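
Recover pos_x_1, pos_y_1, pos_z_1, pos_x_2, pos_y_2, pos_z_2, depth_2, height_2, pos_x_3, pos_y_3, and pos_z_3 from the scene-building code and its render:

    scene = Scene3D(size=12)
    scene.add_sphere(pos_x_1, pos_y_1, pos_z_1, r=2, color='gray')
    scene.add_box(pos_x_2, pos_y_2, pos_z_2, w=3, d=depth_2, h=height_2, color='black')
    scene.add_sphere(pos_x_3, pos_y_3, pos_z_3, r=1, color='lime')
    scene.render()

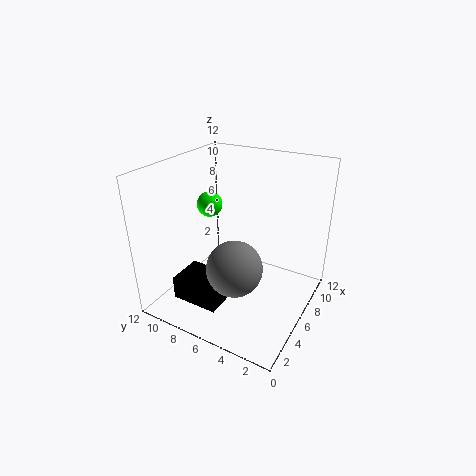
pos_x_1 = 2, pos_y_1 = 4, pos_z_1 = 6, pos_x_2 = 2, pos_y_2 = 6, pos_z_2 = 1, depth_2 = 4, height_2 = 2, pos_x_3 = 5, pos_y_3 = 8, pos_z_3 = 9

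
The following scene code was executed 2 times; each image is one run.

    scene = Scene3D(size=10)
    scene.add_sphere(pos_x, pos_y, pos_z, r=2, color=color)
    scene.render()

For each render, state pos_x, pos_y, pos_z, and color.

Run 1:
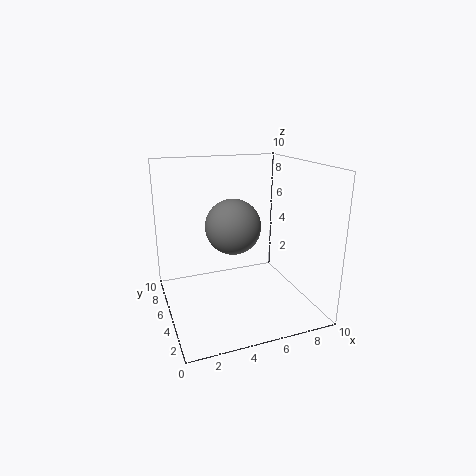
pos_x = 5, pos_y = 6, pos_z = 5.5, color = 'gray'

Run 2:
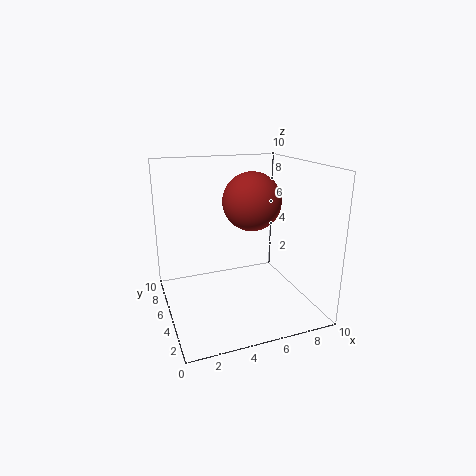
pos_x = 6, pos_y = 5, pos_z = 7.5, color = 'brown'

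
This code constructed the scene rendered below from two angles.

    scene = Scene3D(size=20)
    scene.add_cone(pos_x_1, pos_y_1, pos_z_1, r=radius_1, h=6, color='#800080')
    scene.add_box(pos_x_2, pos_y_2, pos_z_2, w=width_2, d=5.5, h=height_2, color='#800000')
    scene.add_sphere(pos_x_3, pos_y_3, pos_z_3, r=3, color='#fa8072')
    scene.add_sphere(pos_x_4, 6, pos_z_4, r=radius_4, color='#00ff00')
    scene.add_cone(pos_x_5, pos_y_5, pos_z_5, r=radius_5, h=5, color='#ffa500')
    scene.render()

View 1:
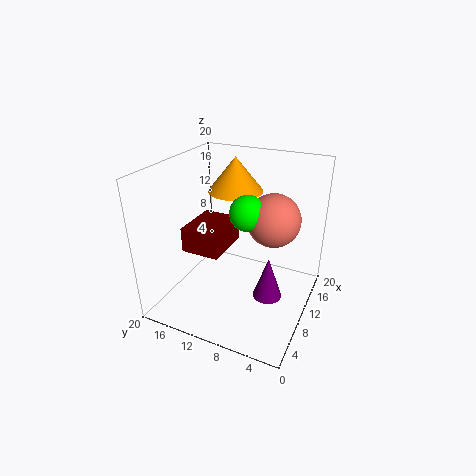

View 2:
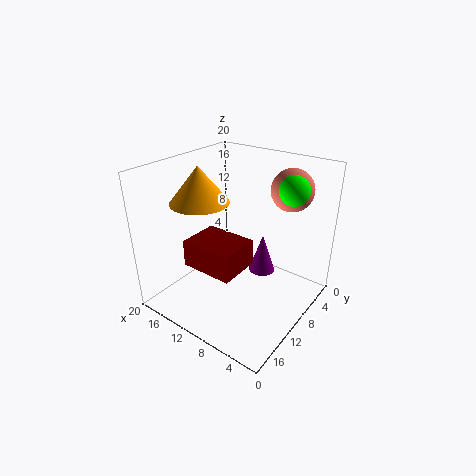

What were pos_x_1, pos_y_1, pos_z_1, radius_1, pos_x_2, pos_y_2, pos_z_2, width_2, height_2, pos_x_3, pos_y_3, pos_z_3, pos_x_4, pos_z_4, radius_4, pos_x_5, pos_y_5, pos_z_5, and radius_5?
pos_x_1 = 9, pos_y_1 = 5, pos_z_1 = 2.5, radius_1 = 2, pos_x_2 = 6.5, pos_y_2 = 11.5, pos_z_2 = 8, width_2 = 7, height_2 = 3.5, pos_x_3 = 5.5, pos_y_3 = 3.5, pos_z_3 = 16, pos_x_4 = 4, pos_z_4 = 17, radius_4 = 2, pos_x_5 = 14.5, pos_y_5 = 12.5, pos_z_5 = 15, radius_5 = 4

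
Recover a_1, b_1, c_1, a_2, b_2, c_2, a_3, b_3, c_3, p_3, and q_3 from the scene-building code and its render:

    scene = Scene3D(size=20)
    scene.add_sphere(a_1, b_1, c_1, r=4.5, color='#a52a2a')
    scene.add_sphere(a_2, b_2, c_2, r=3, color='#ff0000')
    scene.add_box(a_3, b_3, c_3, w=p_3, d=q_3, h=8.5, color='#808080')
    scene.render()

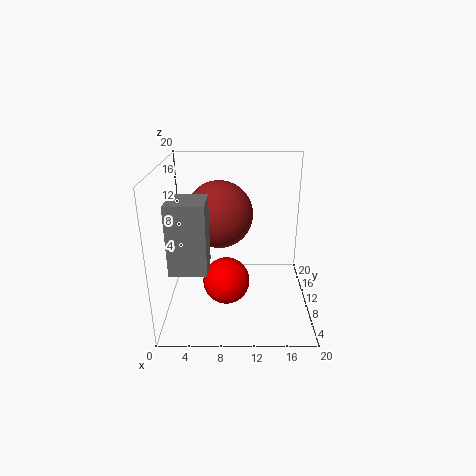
a_1 = 7.5, b_1 = 10, c_1 = 13.5, a_2 = 8.5, b_2 = 5.5, c_2 = 6, a_3 = 2, b_3 = 1.5, c_3 = 9, p_3 = 4.5, q_3 = 4.5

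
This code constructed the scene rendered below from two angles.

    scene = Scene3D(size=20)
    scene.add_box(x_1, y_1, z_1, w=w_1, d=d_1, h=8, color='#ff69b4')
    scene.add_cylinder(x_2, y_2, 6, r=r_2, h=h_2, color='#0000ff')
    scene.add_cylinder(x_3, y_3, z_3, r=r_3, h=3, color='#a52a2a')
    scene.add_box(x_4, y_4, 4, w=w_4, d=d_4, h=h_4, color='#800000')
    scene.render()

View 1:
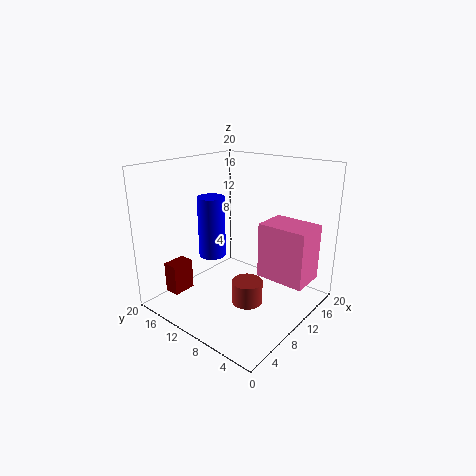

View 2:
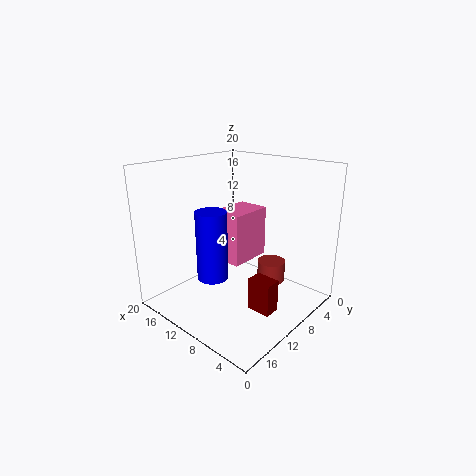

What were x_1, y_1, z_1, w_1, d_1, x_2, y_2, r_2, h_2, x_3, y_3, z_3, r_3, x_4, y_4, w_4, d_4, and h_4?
x_1 = 12
y_1 = 1
z_1 = 4
w_1 = 5
d_1 = 7
x_2 = 10
y_2 = 15
r_2 = 2
h_2 = 9
x_3 = 7
y_3 = 6
z_3 = 3
r_3 = 2
x_4 = 1
y_4 = 13
w_4 = 3
d_4 = 2
h_4 = 4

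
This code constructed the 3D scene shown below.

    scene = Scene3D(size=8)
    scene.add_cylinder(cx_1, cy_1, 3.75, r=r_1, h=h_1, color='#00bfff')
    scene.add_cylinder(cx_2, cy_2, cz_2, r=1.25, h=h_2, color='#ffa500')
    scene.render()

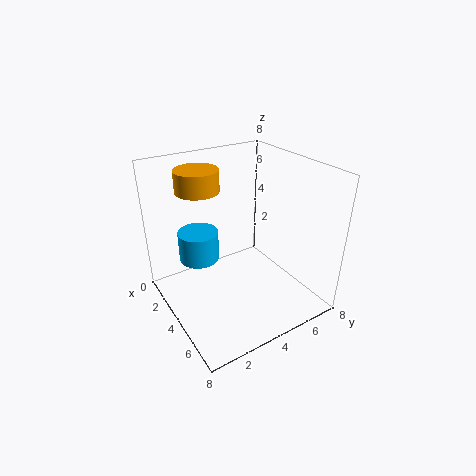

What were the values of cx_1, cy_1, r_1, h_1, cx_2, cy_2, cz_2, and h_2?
cx_1 = 4.25, cy_1 = 1.5, r_1 = 1, h_1 = 1.5, cx_2 = 1.75, cy_2 = 2.75, cz_2 = 6.25, h_2 = 1.25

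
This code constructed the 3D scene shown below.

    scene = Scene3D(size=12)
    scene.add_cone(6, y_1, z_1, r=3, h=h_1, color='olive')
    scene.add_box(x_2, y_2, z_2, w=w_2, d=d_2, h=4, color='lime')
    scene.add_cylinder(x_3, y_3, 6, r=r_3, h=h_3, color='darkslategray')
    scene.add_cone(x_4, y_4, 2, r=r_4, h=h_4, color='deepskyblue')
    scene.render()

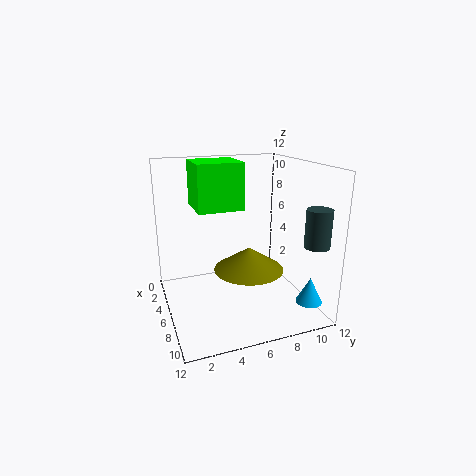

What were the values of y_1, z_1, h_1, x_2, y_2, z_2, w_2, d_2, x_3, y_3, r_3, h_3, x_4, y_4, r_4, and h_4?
y_1 = 7
z_1 = 3
h_1 = 2
x_2 = 1
y_2 = 3
z_2 = 8
w_2 = 4
d_2 = 4
x_3 = 10
y_3 = 11
r_3 = 1
h_3 = 3
x_4 = 11
y_4 = 10
r_4 = 1
h_4 = 2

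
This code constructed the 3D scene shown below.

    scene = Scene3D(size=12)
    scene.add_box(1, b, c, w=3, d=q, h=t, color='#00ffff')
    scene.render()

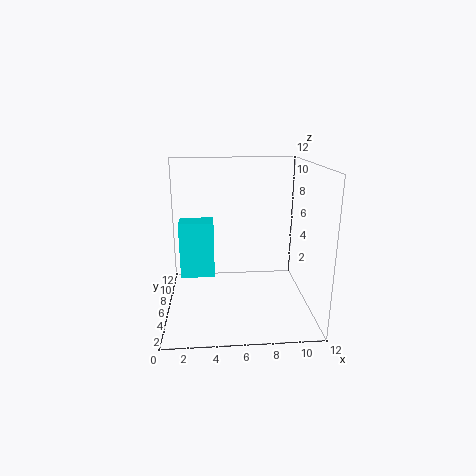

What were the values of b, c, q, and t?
b = 7; c = 2; q = 2; t = 5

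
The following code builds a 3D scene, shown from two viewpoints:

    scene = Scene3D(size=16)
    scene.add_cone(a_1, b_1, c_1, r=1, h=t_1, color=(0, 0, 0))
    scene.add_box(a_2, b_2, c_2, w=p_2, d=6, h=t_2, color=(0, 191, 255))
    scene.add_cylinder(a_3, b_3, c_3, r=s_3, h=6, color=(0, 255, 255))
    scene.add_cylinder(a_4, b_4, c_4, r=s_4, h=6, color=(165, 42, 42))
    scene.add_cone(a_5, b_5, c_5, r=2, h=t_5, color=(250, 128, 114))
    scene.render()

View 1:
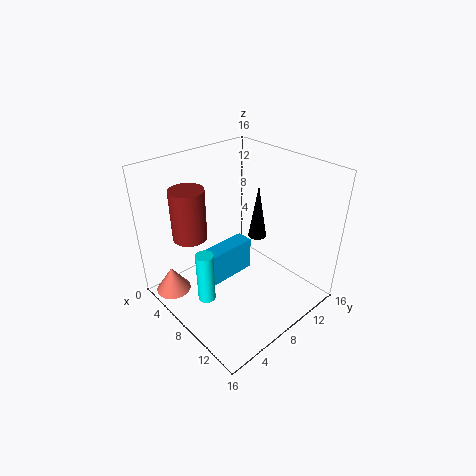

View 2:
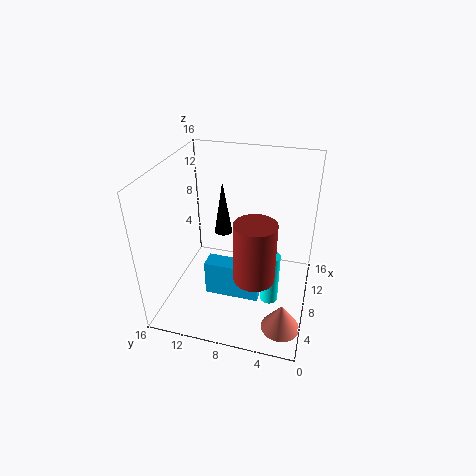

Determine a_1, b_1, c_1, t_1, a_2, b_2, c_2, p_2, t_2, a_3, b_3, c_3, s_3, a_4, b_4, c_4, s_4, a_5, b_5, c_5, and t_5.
a_1 = 9
b_1 = 10
c_1 = 8
t_1 = 6
a_2 = 5
b_2 = 5
c_2 = 2
p_2 = 2
t_2 = 4
a_3 = 7
b_3 = 4
c_3 = 1
s_3 = 1
a_4 = 3
b_4 = 5
c_4 = 7
s_4 = 2
a_5 = 3
b_5 = 2
c_5 = 1
t_5 = 3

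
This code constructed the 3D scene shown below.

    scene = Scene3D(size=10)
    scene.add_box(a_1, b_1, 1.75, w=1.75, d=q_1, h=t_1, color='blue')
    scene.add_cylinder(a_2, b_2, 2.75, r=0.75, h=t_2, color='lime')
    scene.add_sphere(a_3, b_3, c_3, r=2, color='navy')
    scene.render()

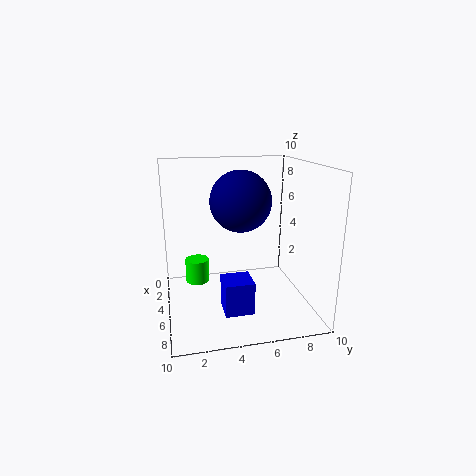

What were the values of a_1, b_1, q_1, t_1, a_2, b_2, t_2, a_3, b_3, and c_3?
a_1 = 7.75
b_1 = 3.25
q_1 = 1.75
t_1 = 2
a_2 = 6.25
b_2 = 2
t_2 = 1.5
a_3 = 5.75
b_3 = 5
c_3 = 7.75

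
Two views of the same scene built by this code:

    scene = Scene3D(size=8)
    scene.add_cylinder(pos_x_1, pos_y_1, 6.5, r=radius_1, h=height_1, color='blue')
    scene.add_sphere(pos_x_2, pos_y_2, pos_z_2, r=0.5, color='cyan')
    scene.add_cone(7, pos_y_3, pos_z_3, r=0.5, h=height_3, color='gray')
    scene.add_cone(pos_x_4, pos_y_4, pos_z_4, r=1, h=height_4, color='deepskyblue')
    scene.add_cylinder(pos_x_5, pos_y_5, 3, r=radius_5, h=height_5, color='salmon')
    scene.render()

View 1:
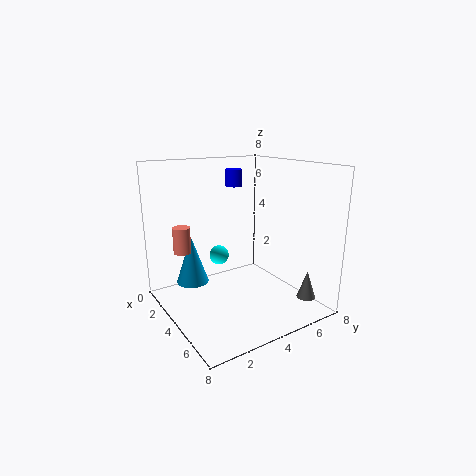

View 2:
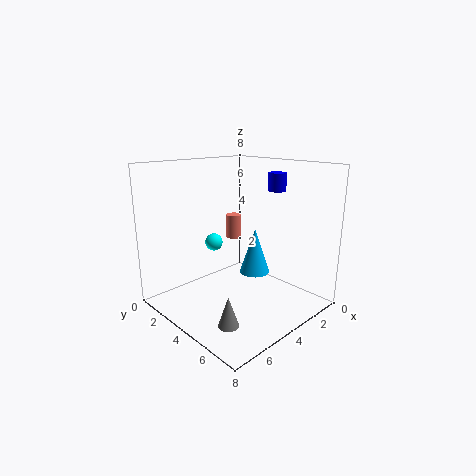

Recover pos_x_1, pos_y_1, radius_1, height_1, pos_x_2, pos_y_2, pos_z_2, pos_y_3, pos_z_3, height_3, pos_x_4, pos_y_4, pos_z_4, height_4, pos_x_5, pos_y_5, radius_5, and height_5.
pos_x_1 = 2, pos_y_1 = 5, radius_1 = 0.5, height_1 = 1, pos_x_2 = 4.5, pos_y_2 = 2.5, pos_z_2 = 3.5, pos_y_3 = 6.5, pos_z_3 = 1, height_3 = 1.5, pos_x_4 = 1, pos_y_4 = 2.5, pos_z_4 = 0.5, height_4 = 3, pos_x_5 = 2, pos_y_5 = 1.5, radius_5 = 0.5, height_5 = 1.5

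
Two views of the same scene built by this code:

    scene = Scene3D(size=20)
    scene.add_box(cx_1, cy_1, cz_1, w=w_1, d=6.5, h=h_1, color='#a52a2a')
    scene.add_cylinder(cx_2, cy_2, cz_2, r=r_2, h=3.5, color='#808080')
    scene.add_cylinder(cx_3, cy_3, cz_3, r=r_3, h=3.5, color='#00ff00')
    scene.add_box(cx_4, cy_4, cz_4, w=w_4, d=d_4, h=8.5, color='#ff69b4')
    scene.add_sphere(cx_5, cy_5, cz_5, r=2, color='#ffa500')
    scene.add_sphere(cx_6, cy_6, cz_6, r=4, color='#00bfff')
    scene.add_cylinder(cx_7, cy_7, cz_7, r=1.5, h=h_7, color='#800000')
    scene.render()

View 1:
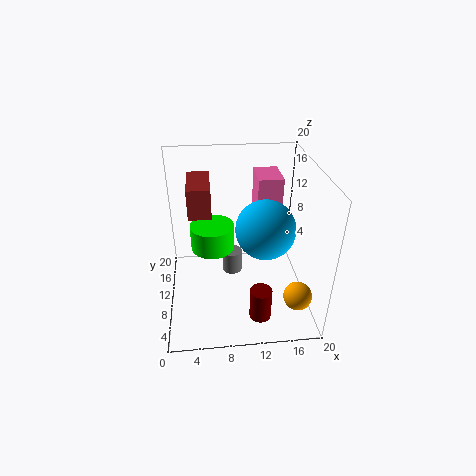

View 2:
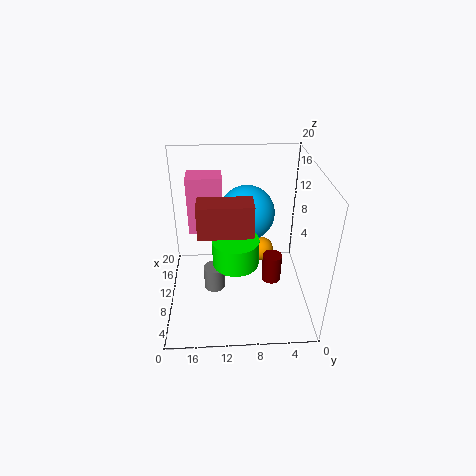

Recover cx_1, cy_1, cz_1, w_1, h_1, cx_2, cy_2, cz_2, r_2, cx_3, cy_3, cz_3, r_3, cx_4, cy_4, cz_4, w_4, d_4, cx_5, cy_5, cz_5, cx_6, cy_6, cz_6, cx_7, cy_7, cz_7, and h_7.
cx_1 = 3.5
cy_1 = 8.5
cz_1 = 14
w_1 = 3
h_1 = 4
cx_2 = 9.5
cy_2 = 13.5
cz_2 = 2
r_2 = 1.5
cx_3 = 6.5
cy_3 = 10.5
cz_3 = 8.5
r_3 = 3
cx_4 = 13
cy_4 = 12
cz_4 = 9
w_4 = 3.5
d_4 = 5
cx_5 = 18
cy_5 = 5.5
cz_5 = 2.5
cx_6 = 13.5
cy_6 = 8.5
cz_6 = 12
cx_7 = 12.5
cy_7 = 4.5
cz_7 = 0.5
h_7 = 4.5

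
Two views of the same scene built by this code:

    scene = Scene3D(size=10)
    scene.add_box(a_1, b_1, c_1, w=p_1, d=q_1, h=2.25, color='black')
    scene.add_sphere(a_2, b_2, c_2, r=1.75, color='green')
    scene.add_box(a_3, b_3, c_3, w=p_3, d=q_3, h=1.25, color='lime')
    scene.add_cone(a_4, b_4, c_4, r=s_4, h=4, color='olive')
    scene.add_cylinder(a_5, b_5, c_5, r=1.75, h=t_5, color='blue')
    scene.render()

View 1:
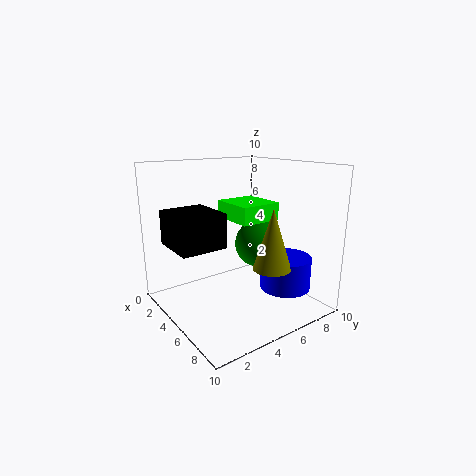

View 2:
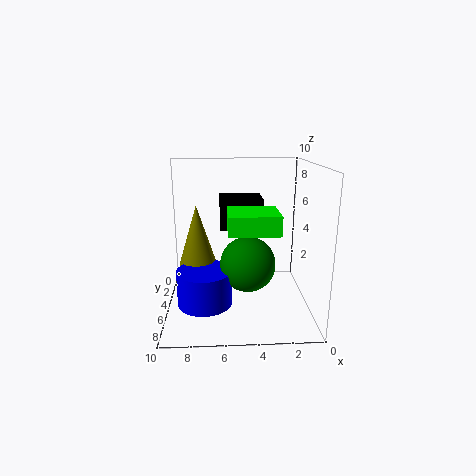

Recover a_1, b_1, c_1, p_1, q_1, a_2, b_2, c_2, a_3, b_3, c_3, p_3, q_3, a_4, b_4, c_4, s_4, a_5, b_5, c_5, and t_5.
a_1 = 3; b_1 = 0.25; c_1 = 5; p_1 = 3.25; q_1 = 3; a_2 = 4.5; b_2 = 7.25; c_2 = 4; a_3 = 2.5; b_3 = 5; c_3 = 6; p_3 = 3.25; q_3 = 3; a_4 = 7.75; b_4 = 5.75; c_4 = 3.5; s_4 = 1.25; a_5 = 7.25; b_5 = 7.5; c_5 = 1.5; t_5 = 2.25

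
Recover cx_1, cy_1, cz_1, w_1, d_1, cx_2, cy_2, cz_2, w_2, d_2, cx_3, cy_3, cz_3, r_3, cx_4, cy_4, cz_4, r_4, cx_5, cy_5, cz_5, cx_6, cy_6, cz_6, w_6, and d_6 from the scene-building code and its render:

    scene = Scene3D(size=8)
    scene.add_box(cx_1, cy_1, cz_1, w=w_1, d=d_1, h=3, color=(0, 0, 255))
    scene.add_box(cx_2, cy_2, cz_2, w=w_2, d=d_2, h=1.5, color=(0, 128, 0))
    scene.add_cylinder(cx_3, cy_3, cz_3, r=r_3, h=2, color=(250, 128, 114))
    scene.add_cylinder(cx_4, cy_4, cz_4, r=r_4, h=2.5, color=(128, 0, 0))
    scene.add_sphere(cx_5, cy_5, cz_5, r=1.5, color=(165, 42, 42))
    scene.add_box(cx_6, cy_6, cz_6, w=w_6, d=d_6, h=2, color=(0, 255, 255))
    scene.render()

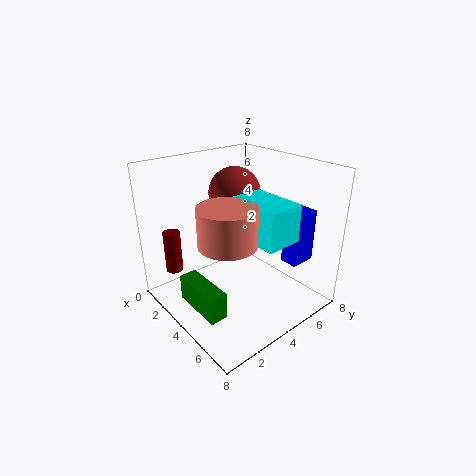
cx_1 = 5.5
cy_1 = 6
cz_1 = 2.5
w_1 = 1
d_1 = 1.5
cx_2 = 2.5
cy_2 = 1
cz_2 = 0.5
w_2 = 3
d_2 = 1
cx_3 = 5
cy_3 = 2.5
cz_3 = 4.5
r_3 = 1.5
cx_4 = 1
cy_4 = 1.5
cz_4 = 1.5
r_4 = 0.5
cx_5 = 2.5
cy_5 = 5
cz_5 = 6
cx_6 = 4
cy_6 = 3.5
cz_6 = 4.5
w_6 = 3
d_6 = 2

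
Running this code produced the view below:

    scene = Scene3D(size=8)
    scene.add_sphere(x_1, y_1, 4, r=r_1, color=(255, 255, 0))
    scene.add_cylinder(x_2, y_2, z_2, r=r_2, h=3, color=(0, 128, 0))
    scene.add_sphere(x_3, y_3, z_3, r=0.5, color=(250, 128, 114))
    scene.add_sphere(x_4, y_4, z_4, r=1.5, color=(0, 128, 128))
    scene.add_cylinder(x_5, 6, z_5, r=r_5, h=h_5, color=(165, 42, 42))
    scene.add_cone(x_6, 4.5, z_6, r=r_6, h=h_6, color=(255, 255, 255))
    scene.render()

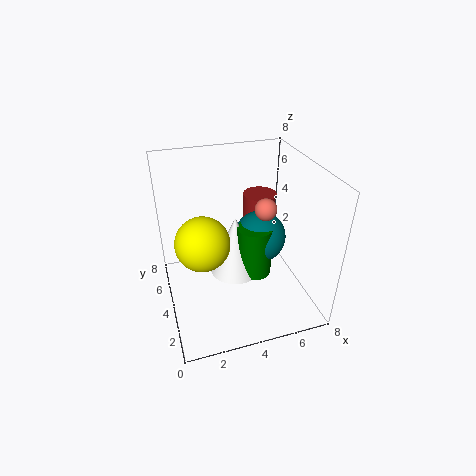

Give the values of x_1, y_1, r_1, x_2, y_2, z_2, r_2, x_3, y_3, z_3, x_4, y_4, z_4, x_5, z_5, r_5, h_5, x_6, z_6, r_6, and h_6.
x_1 = 2, y_1 = 4, r_1 = 1.5, x_2 = 5, y_2 = 4, z_2 = 1.5, r_2 = 1, x_3 = 4.5, y_3 = 1.5, z_3 = 7, x_4 = 5.5, y_4 = 4.5, z_4 = 3.5, x_5 = 6, z_5 = 3, r_5 = 1, h_5 = 2.5, x_6 = 4, z_6 = 1.5, r_6 = 1.5, h_6 = 3.5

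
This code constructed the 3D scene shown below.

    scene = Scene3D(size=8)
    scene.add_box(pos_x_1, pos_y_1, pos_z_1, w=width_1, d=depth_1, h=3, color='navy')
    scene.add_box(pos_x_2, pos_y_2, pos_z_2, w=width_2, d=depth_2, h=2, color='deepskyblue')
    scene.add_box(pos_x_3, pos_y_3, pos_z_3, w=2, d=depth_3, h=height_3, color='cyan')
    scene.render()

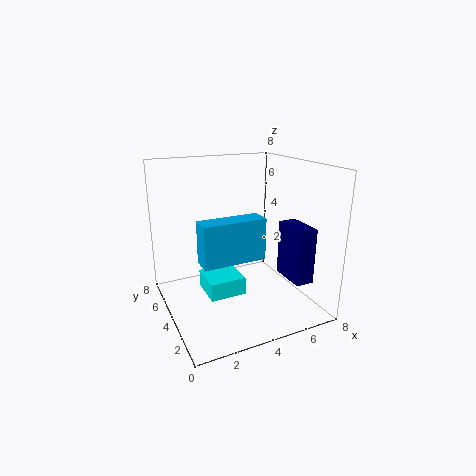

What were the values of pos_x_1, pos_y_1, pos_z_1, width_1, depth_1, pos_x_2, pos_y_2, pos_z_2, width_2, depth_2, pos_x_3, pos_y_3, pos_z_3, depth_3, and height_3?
pos_x_1 = 6, pos_y_1 = 1, pos_z_1 = 2, width_1 = 1, depth_1 = 2, pos_x_2 = 1, pos_y_2 = 1, pos_z_2 = 4, width_2 = 3, depth_2 = 1, pos_x_3 = 2, pos_y_3 = 3, pos_z_3 = 1, depth_3 = 2, height_3 = 1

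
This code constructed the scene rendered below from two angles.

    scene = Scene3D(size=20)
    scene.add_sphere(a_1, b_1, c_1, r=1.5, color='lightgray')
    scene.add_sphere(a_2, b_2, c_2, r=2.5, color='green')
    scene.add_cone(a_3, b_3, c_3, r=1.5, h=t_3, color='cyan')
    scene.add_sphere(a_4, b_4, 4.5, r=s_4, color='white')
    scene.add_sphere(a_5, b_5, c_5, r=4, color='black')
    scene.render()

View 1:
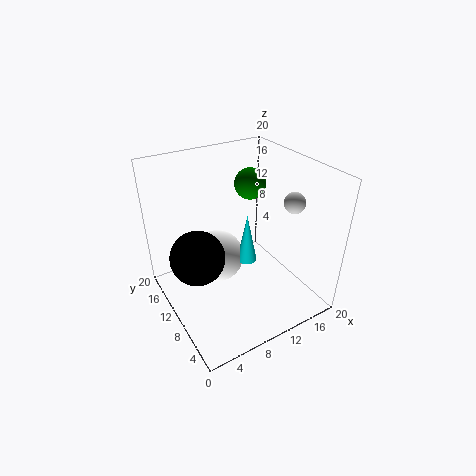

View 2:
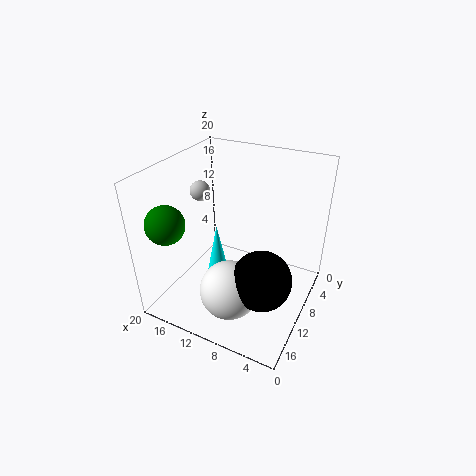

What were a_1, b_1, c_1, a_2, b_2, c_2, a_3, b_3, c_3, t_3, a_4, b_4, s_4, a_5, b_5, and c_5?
a_1 = 17.5; b_1 = 7.5; c_1 = 14.5; a_2 = 16.5; b_2 = 17; c_2 = 14; a_3 = 12.5; b_3 = 11.5; c_3 = 4.5; t_3 = 7.5; a_4 = 9; b_4 = 14.5; s_4 = 4; a_5 = 5; b_5 = 13; c_5 = 6.5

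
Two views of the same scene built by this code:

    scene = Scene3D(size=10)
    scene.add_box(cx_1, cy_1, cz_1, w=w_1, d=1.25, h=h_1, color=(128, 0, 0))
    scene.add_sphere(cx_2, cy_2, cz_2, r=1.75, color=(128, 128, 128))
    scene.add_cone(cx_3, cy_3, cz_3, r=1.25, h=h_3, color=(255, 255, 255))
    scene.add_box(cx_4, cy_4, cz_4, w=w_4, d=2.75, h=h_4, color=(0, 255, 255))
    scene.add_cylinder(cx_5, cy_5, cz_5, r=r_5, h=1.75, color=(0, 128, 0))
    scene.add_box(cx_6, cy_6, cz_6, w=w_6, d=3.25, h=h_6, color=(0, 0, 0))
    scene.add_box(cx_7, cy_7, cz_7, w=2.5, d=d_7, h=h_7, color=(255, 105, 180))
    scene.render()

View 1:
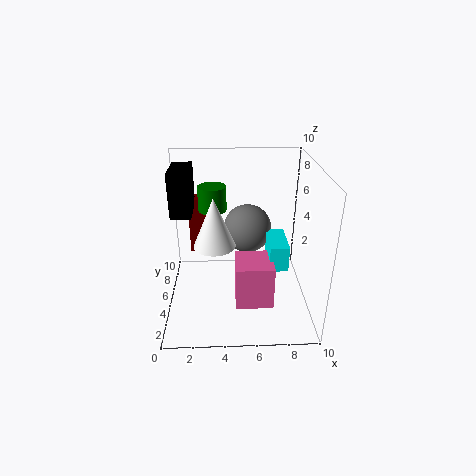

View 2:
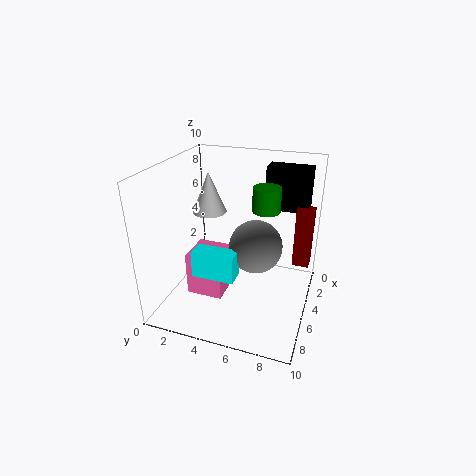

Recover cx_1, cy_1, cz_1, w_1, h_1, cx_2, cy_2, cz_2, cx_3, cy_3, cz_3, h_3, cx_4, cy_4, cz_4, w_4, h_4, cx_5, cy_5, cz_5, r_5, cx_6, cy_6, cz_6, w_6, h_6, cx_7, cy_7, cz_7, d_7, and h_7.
cx_1 = 1.25
cy_1 = 8.5
cz_1 = 2
w_1 = 1.25
h_1 = 4.5
cx_2 = 5.75
cy_2 = 6.5
cz_2 = 5
cx_3 = 3.5
cy_3 = 2.25
cz_3 = 6
h_3 = 3
cx_4 = 7
cy_4 = 3
cz_4 = 3.5
w_4 = 1.25
h_4 = 1.75
cx_5 = 3.25
cy_5 = 6.5
cz_5 = 6.5
r_5 = 1
cx_6 = 0.25
cy_6 = 6
cz_6 = 6
w_6 = 1.5
h_6 = 3.25
cx_7 = 4.75
cy_7 = 2
cz_7 = 1.25
d_7 = 2.5
h_7 = 3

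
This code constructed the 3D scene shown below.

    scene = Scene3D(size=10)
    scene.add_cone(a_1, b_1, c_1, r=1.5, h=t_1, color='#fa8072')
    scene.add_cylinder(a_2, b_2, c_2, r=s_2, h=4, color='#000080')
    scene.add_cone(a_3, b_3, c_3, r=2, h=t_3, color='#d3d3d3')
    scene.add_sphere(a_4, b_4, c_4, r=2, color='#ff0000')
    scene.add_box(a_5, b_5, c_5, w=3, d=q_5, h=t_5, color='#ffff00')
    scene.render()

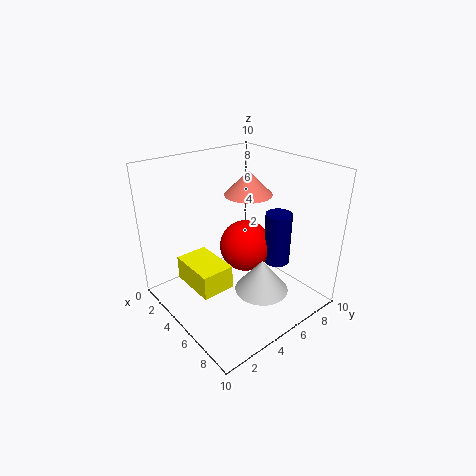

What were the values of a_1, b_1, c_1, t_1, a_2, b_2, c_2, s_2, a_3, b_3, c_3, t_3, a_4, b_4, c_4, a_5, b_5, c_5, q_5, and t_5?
a_1 = 6
b_1 = 5
c_1 = 8.5
t_1 = 1.5
a_2 = 5.5
b_2 = 8.5
c_2 = 2
s_2 = 1
a_3 = 6
b_3 = 6.5
c_3 = 0.5
t_3 = 2.5
a_4 = 3.5
b_4 = 7
c_4 = 3
a_5 = 4.5
b_5 = 0.5
c_5 = 3.5
q_5 = 2
t_5 = 1.5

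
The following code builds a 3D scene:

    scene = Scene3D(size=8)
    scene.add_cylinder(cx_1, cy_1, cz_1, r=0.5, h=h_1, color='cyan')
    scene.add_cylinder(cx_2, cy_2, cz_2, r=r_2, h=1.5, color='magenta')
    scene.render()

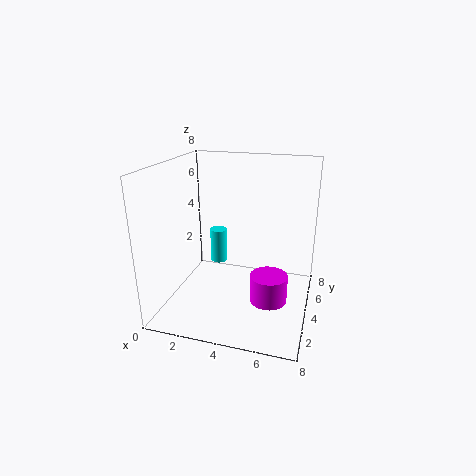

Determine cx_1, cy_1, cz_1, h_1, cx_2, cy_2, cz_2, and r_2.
cx_1 = 2.5; cy_1 = 5; cz_1 = 2; h_1 = 2; cx_2 = 6; cy_2 = 3; cz_2 = 1; r_2 = 1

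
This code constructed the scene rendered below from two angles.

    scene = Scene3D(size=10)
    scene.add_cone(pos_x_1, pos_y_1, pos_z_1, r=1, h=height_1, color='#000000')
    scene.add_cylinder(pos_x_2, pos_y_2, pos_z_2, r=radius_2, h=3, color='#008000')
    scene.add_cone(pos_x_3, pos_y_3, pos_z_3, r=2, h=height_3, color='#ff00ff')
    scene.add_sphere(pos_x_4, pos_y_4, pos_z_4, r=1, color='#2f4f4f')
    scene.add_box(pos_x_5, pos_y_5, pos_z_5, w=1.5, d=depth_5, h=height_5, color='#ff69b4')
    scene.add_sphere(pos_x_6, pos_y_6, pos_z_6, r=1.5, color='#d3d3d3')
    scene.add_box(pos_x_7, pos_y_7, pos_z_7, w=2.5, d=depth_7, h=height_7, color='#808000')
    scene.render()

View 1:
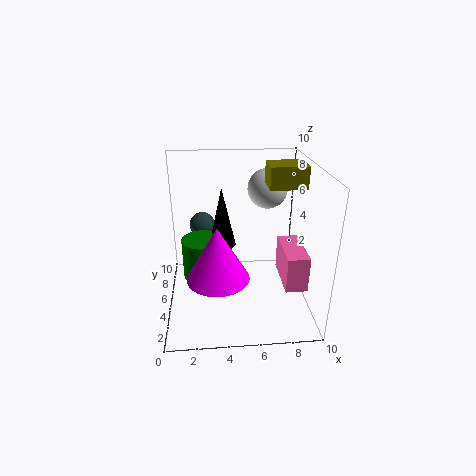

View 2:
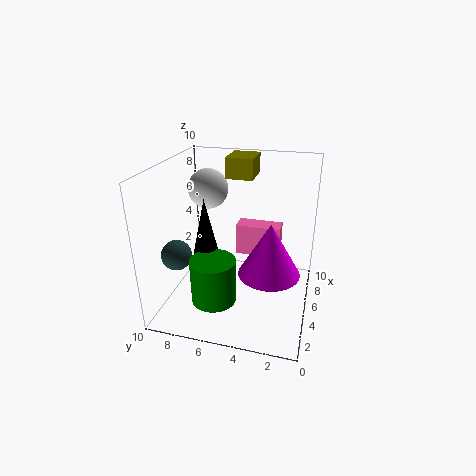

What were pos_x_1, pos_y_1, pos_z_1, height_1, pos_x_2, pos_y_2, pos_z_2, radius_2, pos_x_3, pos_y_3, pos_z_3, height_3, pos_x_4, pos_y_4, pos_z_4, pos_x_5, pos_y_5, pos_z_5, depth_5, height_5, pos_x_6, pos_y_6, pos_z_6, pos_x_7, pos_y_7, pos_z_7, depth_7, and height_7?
pos_x_1 = 4
pos_y_1 = 7
pos_z_1 = 3.5
height_1 = 4.5
pos_x_2 = 2.5
pos_y_2 = 6
pos_z_2 = 1.5
radius_2 = 1.5
pos_x_3 = 3.5
pos_y_3 = 2.5
pos_z_3 = 3.5
height_3 = 3.5
pos_x_4 = 2.5
pos_y_4 = 8.5
pos_z_4 = 4.5
pos_x_5 = 8
pos_y_5 = 2.5
pos_z_5 = 2
depth_5 = 3.5
height_5 = 2.5
pos_x_6 = 7.5
pos_y_6 = 8
pos_z_6 = 7.5
pos_x_7 = 7
pos_y_7 = 4.5
pos_z_7 = 8.5
depth_7 = 2
height_7 = 1.5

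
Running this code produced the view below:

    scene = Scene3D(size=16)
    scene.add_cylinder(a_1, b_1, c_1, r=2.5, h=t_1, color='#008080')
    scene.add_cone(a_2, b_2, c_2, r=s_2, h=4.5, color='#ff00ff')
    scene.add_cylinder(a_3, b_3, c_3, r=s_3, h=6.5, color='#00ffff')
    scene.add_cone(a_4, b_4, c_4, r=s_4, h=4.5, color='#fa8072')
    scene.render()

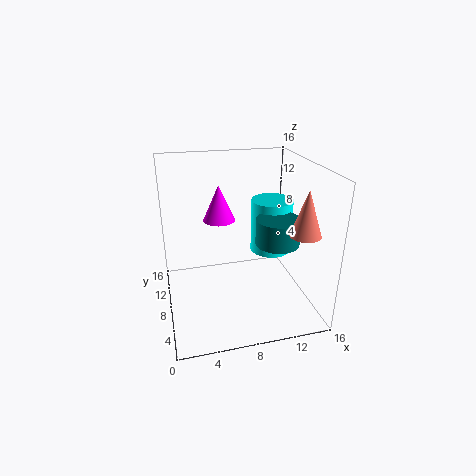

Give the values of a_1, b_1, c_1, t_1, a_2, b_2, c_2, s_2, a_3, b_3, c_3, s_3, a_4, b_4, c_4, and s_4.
a_1 = 12.5, b_1 = 7.5, c_1 = 7, t_1 = 3, a_2 = 7, b_2 = 13.5, c_2 = 8, s_2 = 2, a_3 = 13, b_3 = 11, c_3 = 4.5, s_3 = 2.5, a_4 = 13, b_4 = 2, c_4 = 10.5, s_4 = 1.5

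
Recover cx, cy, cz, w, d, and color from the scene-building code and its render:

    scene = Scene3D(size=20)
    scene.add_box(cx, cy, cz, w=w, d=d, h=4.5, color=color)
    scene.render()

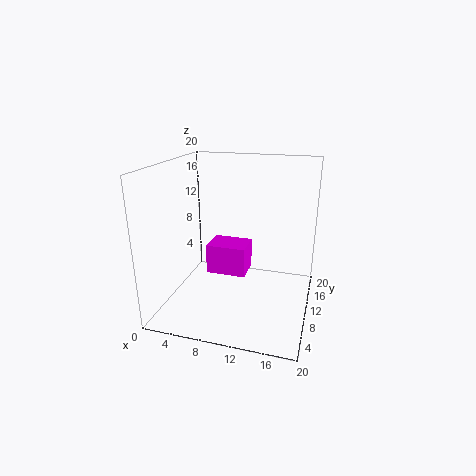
cx = 4.5
cy = 11.5
cz = 3
w = 6
d = 4.5
color = 'magenta'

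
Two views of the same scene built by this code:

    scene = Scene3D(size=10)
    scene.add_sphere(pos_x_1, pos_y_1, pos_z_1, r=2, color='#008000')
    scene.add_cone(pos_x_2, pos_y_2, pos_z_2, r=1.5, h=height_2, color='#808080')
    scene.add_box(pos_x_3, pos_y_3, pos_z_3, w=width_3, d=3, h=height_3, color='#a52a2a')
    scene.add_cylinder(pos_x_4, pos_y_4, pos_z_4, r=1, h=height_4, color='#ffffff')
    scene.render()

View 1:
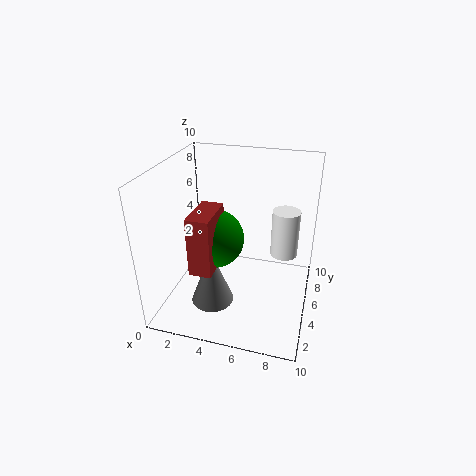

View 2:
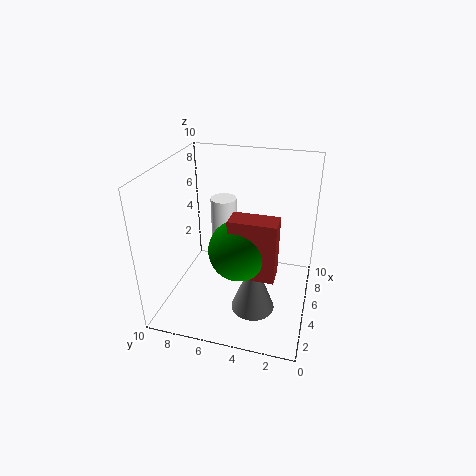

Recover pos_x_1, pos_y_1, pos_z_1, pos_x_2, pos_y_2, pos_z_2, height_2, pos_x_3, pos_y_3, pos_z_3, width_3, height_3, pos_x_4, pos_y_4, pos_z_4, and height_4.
pos_x_1 = 3.5, pos_y_1 = 4.5, pos_z_1 = 5, pos_x_2 = 3.5, pos_y_2 = 3.5, pos_z_2 = 0.5, height_2 = 4, pos_x_3 = 2.5, pos_y_3 = 2, pos_z_3 = 3.5, width_3 = 1.5, height_3 = 4, pos_x_4 = 8, pos_y_4 = 7, pos_z_4 = 3, height_4 = 3.5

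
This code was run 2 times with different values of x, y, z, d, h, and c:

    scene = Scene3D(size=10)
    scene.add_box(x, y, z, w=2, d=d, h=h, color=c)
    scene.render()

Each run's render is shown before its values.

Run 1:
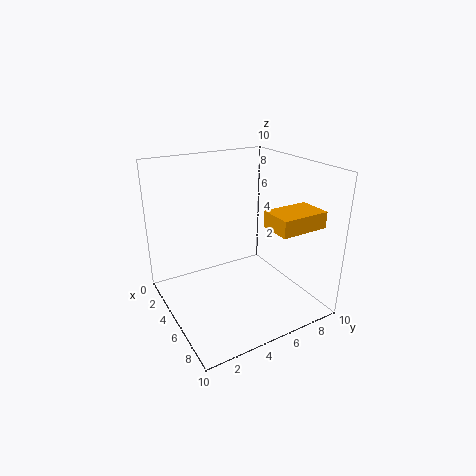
x = 8, y = 5, z = 7, d = 3, h = 1, c = 'orange'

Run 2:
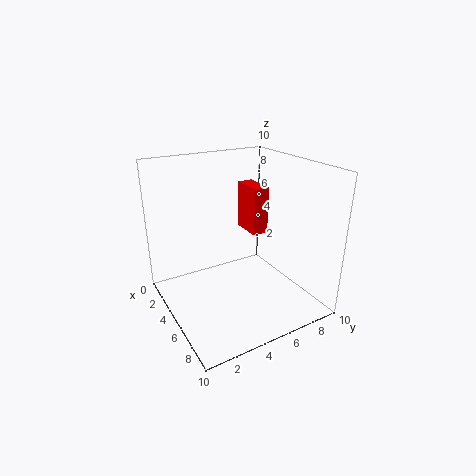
x = 5, y = 5, z = 6, d = 1, h = 3, c = 'red'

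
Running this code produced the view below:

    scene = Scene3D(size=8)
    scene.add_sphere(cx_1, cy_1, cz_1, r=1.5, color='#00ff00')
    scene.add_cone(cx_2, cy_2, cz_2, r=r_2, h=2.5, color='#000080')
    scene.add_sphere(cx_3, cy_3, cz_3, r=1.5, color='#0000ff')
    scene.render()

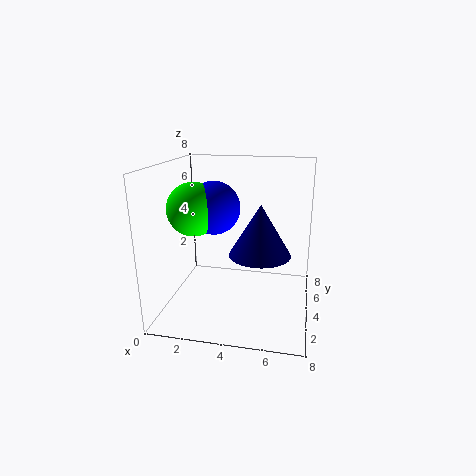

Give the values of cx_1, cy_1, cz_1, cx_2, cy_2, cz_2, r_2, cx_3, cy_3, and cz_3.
cx_1 = 1.5
cy_1 = 4
cz_1 = 5.5
cx_2 = 5.5
cy_2 = 2
cz_2 = 4
r_2 = 1.5
cx_3 = 2.5
cy_3 = 4.5
cz_3 = 5.5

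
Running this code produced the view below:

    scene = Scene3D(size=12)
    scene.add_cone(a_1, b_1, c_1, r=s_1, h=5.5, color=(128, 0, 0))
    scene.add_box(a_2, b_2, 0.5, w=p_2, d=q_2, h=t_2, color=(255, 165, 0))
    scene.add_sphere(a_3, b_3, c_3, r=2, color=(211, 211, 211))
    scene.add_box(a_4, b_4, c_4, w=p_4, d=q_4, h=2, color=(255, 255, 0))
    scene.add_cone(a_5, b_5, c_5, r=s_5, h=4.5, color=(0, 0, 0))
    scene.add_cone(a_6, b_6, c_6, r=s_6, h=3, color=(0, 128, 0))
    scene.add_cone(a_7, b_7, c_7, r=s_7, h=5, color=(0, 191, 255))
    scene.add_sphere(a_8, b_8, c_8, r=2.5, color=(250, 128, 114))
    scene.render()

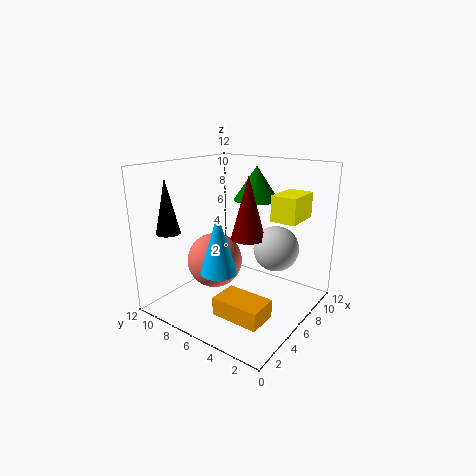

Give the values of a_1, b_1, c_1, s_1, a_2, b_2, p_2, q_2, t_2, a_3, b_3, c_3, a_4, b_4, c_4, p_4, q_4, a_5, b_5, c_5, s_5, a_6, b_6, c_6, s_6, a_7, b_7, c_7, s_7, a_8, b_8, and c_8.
a_1 = 7.5; b_1 = 6; c_1 = 5.5; s_1 = 1.5; a_2 = 2.5; b_2 = 2; p_2 = 2.5; q_2 = 4; t_2 = 1.5; a_3 = 9; b_3 = 4; c_3 = 4.5; a_4 = 6; b_4 = 1; c_4 = 8; p_4 = 3; q_4 = 2; a_5 = 2.5; b_5 = 10.5; c_5 = 6.5; s_5 = 1; a_6 = 9.5; b_6 = 6.5; c_6 = 8.5; s_6 = 2; a_7 = 4; b_7 = 6.5; c_7 = 3.5; s_7 = 1.5; a_8 = 6.5; b_8 = 9; c_8 = 3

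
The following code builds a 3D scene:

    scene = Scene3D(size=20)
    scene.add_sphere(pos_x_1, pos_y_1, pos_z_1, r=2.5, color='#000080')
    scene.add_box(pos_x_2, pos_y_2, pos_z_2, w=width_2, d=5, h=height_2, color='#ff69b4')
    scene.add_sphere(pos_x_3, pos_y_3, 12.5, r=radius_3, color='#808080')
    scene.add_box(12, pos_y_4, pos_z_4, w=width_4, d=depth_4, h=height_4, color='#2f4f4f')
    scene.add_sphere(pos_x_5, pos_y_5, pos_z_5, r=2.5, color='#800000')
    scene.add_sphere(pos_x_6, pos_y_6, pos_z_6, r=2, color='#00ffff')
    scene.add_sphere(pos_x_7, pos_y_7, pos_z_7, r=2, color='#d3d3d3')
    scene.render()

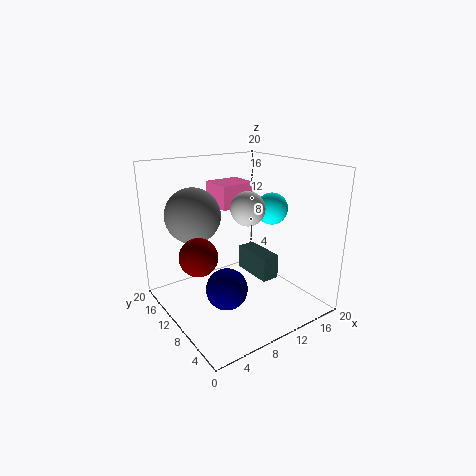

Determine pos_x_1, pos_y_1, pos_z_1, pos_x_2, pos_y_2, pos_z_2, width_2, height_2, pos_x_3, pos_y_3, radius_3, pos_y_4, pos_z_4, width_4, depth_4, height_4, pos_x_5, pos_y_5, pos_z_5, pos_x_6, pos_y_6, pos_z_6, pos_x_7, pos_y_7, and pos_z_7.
pos_x_1 = 4.5
pos_y_1 = 4.5
pos_z_1 = 6.5
pos_x_2 = 10
pos_y_2 = 13.5
pos_z_2 = 13
width_2 = 5.5
height_2 = 3.5
pos_x_3 = 6
pos_y_3 = 15.5
radius_3 = 4
pos_y_4 = 6.5
pos_z_4 = 4
width_4 = 2.5
depth_4 = 6
height_4 = 3.5
pos_x_5 = 3.5
pos_y_5 = 9.5
pos_z_5 = 9
pos_x_6 = 12
pos_y_6 = 5.5
pos_z_6 = 15
pos_x_7 = 7.5
pos_y_7 = 4.5
pos_z_7 = 16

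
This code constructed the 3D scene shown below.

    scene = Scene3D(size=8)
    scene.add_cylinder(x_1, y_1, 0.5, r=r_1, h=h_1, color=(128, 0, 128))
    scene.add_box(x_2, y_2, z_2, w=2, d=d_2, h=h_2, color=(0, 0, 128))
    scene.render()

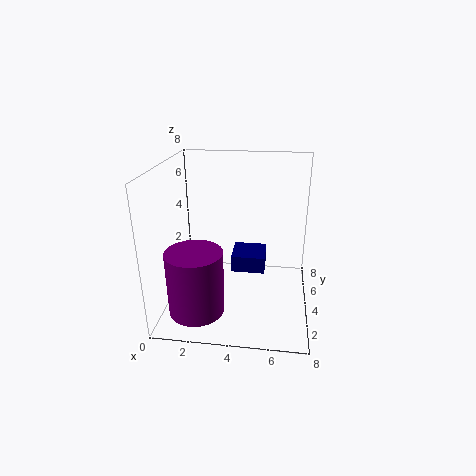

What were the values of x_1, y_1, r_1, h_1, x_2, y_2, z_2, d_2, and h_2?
x_1 = 2, y_1 = 2, r_1 = 1.5, h_1 = 3.5, x_2 = 3.5, y_2 = 4.5, z_2 = 1.5, d_2 = 2, h_2 = 1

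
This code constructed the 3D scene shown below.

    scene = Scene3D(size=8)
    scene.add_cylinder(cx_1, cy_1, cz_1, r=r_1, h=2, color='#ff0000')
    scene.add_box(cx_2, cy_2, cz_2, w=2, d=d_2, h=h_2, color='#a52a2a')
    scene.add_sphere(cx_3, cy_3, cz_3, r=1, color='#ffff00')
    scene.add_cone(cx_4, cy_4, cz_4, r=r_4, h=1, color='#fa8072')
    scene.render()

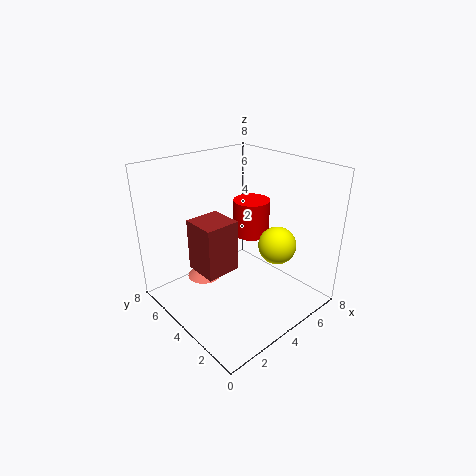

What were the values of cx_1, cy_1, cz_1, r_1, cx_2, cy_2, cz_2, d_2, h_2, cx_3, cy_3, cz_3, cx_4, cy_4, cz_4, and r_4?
cx_1 = 5, cy_1 = 4, cz_1 = 4, r_1 = 1, cx_2 = 2, cy_2 = 4, cz_2 = 2, d_2 = 2, h_2 = 3, cx_3 = 5, cy_3 = 2, cz_3 = 4, cx_4 = 3, cy_4 = 6, cz_4 = 1, r_4 = 1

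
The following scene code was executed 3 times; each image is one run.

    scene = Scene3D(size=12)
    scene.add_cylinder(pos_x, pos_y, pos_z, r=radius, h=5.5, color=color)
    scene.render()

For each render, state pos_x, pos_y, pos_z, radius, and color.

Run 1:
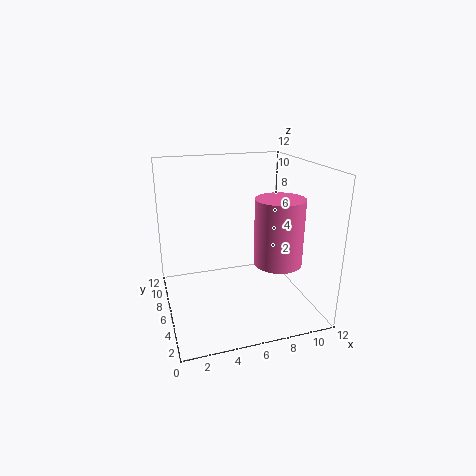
pos_x = 9, pos_y = 4.5, pos_z = 4, radius = 2, color = 'hotpink'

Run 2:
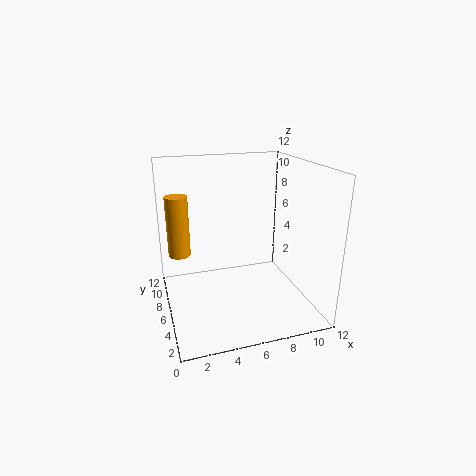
pos_x = 1.5, pos_y = 9.5, pos_z = 3.5, radius = 1, color = 'orange'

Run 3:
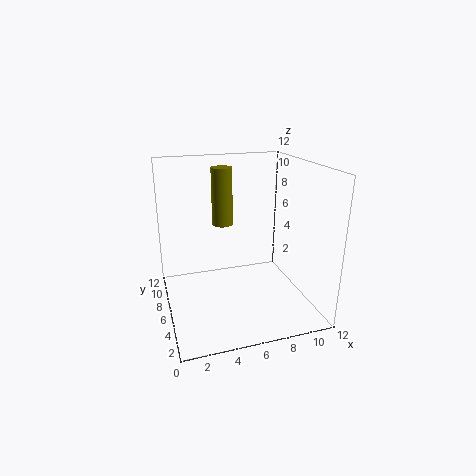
pos_x = 6, pos_y = 11, pos_z = 5.5, radius = 1, color = 'olive'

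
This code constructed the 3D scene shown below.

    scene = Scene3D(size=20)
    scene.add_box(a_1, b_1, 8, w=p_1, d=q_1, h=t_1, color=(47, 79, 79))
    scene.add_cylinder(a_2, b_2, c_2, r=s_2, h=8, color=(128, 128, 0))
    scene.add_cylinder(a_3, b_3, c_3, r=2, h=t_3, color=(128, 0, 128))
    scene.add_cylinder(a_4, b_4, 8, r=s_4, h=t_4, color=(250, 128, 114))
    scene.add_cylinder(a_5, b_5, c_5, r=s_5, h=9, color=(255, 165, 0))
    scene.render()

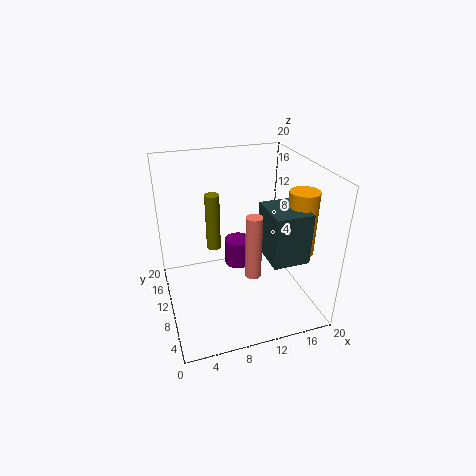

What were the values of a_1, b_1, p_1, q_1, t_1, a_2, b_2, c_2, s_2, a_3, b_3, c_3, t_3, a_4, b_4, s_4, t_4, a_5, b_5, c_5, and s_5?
a_1 = 13
b_1 = 4
p_1 = 5
q_1 = 6
t_1 = 7
a_2 = 7
b_2 = 12
c_2 = 8
s_2 = 1
a_3 = 11
b_3 = 13
c_3 = 4
t_3 = 4
a_4 = 10
b_4 = 4
s_4 = 1
t_4 = 8
a_5 = 18
b_5 = 7
c_5 = 8
s_5 = 2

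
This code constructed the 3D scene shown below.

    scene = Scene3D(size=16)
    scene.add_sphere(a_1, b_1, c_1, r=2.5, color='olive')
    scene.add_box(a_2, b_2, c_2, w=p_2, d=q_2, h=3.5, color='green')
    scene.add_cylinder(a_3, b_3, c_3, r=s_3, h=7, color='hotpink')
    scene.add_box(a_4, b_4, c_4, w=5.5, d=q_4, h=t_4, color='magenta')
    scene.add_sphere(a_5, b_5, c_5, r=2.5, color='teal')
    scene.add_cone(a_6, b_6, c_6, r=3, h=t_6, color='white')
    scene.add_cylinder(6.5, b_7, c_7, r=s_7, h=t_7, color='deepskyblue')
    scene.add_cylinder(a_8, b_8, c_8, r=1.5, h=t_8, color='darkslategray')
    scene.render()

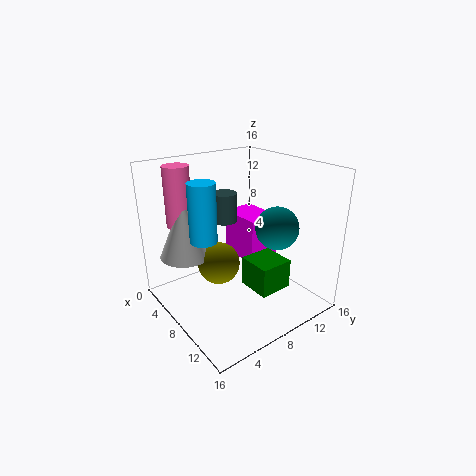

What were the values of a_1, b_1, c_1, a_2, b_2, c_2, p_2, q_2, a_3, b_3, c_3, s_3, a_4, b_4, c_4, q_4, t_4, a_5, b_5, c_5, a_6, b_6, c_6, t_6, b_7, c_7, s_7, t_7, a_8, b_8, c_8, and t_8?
a_1 = 5.5
b_1 = 7
c_1 = 4
a_2 = 7.5
b_2 = 9
c_2 = 1.5
p_2 = 4
q_2 = 4
a_3 = 2
b_3 = 4
c_3 = 8.5
s_3 = 1.5
a_4 = 2
b_4 = 10.5
c_4 = 3.5
q_4 = 4
t_4 = 5.5
a_5 = 9.5
b_5 = 12.5
c_5 = 8.5
a_6 = 3
b_6 = 4
c_6 = 5
t_6 = 7
b_7 = 4.5
c_7 = 8
s_7 = 1.5
t_7 = 6.5
a_8 = 4
b_8 = 9
c_8 = 8.5
t_8 = 3.5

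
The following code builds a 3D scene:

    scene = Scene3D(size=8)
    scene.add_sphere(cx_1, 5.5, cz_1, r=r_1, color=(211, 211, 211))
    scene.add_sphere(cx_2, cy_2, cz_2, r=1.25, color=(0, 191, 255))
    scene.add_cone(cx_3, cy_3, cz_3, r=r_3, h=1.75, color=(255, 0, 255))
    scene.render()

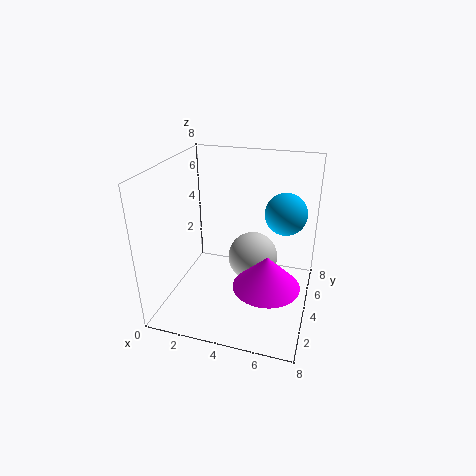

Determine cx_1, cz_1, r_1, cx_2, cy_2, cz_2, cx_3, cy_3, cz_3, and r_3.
cx_1 = 4.5, cz_1 = 2, r_1 = 1.5, cx_2 = 6.25, cy_2 = 6.25, cz_2 = 4.75, cx_3 = 6, cy_3 = 2.5, cz_3 = 2.25, r_3 = 1.75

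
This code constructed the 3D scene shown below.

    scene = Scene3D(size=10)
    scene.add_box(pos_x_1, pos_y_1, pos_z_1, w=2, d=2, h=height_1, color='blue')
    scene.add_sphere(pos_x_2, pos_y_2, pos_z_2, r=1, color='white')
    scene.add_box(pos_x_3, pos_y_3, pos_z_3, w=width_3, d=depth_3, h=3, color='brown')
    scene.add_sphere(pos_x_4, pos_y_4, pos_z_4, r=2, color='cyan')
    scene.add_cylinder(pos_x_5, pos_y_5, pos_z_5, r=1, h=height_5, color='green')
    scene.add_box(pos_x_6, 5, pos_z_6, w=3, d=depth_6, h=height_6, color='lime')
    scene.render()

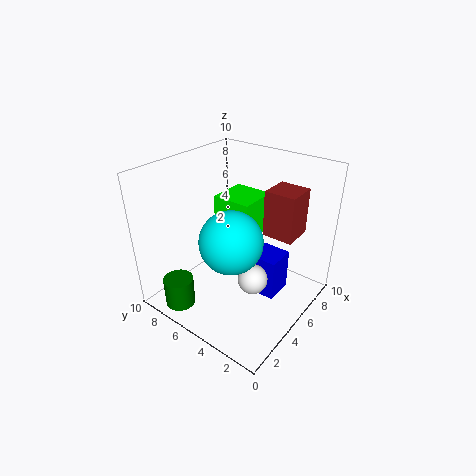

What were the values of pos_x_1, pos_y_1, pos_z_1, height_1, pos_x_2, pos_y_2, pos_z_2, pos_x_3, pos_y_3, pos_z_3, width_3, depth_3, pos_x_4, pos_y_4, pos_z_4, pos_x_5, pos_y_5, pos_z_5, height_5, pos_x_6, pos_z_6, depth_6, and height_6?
pos_x_1 = 5; pos_y_1 = 2; pos_z_1 = 1; height_1 = 3; pos_x_2 = 4; pos_y_2 = 3; pos_z_2 = 3; pos_x_3 = 5; pos_y_3 = 1; pos_z_3 = 6; width_3 = 2; depth_3 = 2; pos_x_4 = 3; pos_y_4 = 4; pos_z_4 = 6; pos_x_5 = 1; pos_y_5 = 7; pos_z_5 = 1; height_5 = 2; pos_x_6 = 6; pos_z_6 = 4; depth_6 = 3; height_6 = 3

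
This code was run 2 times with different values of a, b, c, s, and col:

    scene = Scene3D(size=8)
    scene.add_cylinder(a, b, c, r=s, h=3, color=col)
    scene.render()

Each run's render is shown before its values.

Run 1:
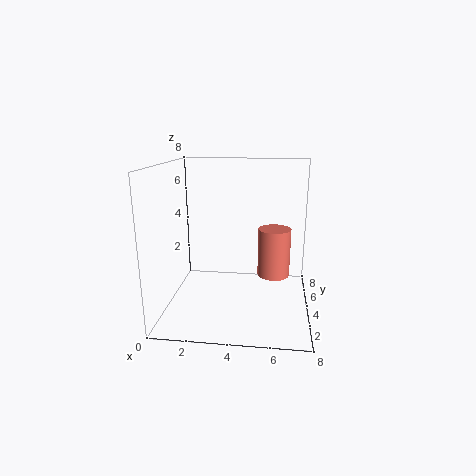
a = 6
b = 6
c = 1
s = 1
col = 'salmon'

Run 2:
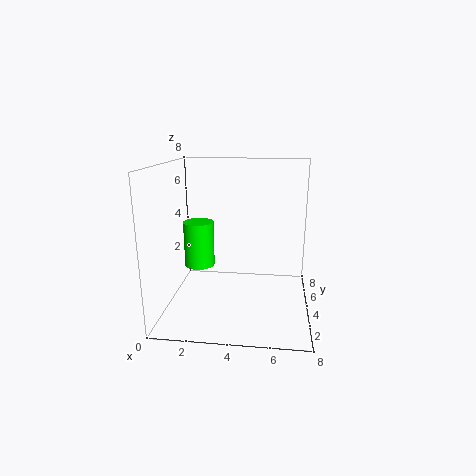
a = 1
b = 7
c = 1
s = 1
col = 'lime'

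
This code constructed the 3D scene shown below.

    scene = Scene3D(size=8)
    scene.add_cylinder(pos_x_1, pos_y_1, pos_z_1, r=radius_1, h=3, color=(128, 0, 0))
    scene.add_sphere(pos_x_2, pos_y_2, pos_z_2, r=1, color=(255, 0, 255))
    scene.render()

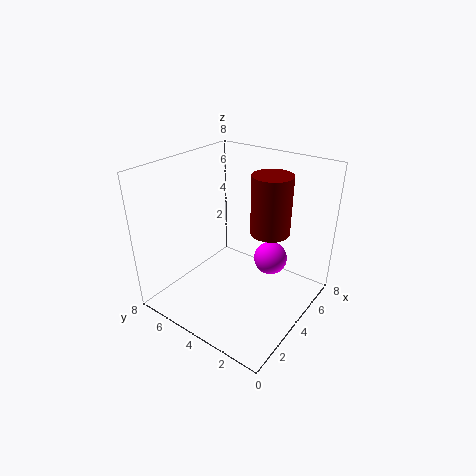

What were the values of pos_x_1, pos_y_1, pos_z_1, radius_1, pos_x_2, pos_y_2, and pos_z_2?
pos_x_1 = 4; pos_y_1 = 2; pos_z_1 = 5; radius_1 = 1; pos_x_2 = 6; pos_y_2 = 3; pos_z_2 = 2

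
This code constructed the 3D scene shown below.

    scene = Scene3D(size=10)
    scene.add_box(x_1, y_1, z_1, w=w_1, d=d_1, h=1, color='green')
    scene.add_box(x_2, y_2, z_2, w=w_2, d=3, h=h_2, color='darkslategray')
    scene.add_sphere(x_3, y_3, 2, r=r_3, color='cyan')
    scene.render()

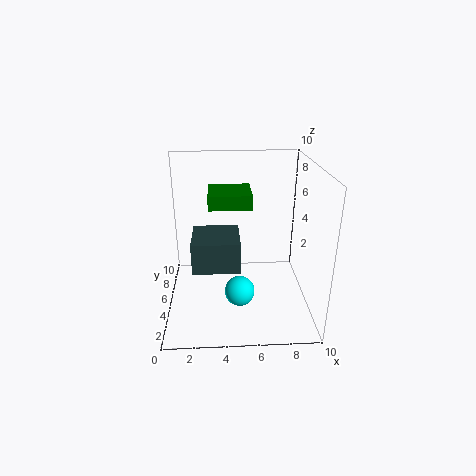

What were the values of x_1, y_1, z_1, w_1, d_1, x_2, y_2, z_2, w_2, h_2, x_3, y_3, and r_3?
x_1 = 3
y_1 = 5
z_1 = 7
w_1 = 3
d_1 = 3
x_2 = 2
y_2 = 2
z_2 = 4
w_2 = 3
h_2 = 2
x_3 = 5
y_3 = 3
r_3 = 1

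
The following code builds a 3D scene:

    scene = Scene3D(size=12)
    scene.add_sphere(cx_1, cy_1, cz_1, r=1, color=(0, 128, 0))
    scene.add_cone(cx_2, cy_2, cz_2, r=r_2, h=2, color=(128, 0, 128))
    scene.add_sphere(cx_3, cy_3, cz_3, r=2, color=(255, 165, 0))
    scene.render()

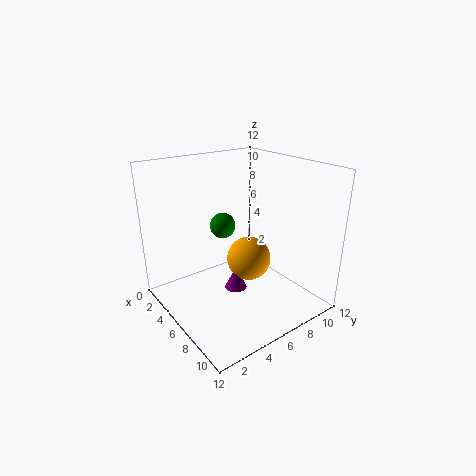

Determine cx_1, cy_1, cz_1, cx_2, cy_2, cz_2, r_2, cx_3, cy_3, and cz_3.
cx_1 = 6
cy_1 = 4.5
cz_1 = 7.5
cx_2 = 5
cy_2 = 6.5
cz_2 = 0.5
r_2 = 1
cx_3 = 5
cy_3 = 8
cz_3 = 3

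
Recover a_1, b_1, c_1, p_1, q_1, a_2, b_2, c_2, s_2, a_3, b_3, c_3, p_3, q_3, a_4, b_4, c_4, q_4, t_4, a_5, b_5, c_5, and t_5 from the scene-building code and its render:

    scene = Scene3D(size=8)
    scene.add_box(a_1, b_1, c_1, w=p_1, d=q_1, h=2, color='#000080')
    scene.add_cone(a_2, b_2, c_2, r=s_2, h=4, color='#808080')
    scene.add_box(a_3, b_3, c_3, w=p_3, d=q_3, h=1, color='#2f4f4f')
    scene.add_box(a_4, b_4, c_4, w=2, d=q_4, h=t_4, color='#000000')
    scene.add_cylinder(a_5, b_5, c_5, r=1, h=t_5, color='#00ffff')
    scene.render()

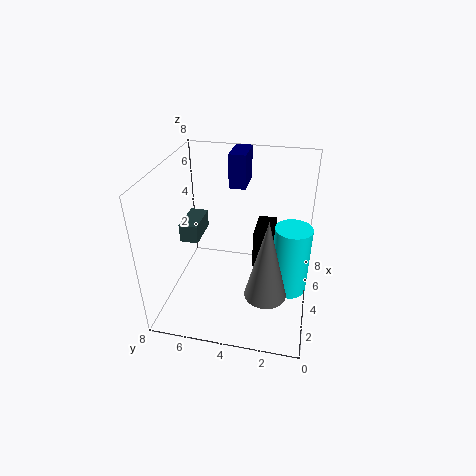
a_1 = 6
b_1 = 4
c_1 = 6
p_1 = 2
q_1 = 1
a_2 = 1
b_2 = 2
c_2 = 3
s_2 = 1
a_3 = 3
b_3 = 6
c_3 = 4
p_3 = 2
q_3 = 1
a_4 = 3
b_4 = 2
c_4 = 3
q_4 = 1
t_4 = 2
a_5 = 4
b_5 = 1
c_5 = 1
t_5 = 4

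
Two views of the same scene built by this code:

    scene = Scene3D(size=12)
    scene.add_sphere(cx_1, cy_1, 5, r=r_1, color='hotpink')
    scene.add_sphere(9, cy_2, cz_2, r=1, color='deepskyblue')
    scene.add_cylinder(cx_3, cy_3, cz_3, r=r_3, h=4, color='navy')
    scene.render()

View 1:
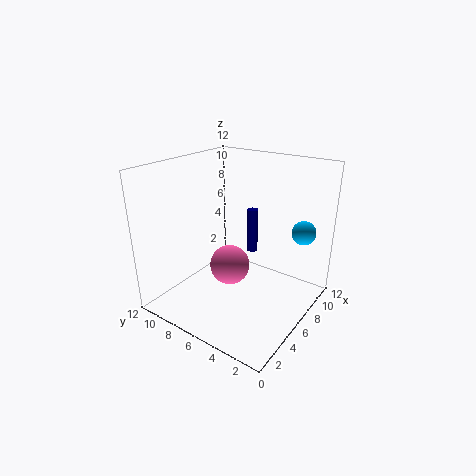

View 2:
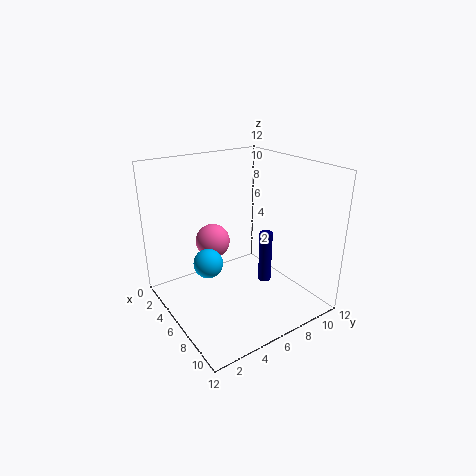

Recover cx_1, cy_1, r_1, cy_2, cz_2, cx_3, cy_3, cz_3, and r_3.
cx_1 = 3.5
cy_1 = 5
r_1 = 1.5
cy_2 = 1.5
cz_2 = 6.5
cx_3 = 9
cy_3 = 6.5
cz_3 = 3.5
r_3 = 0.5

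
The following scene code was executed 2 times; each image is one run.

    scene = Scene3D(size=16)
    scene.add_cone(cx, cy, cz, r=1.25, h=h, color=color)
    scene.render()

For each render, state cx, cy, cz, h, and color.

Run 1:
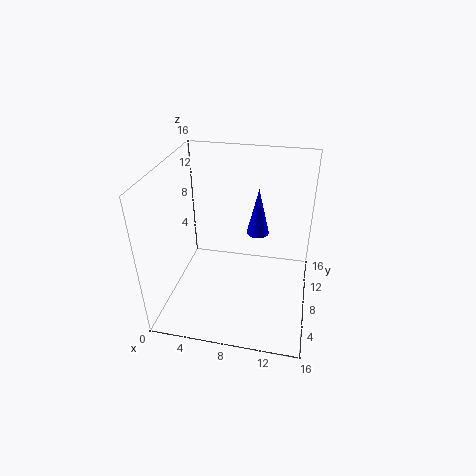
cx = 10
cy = 9.25
cz = 8.25
h = 5.25
color = 'blue'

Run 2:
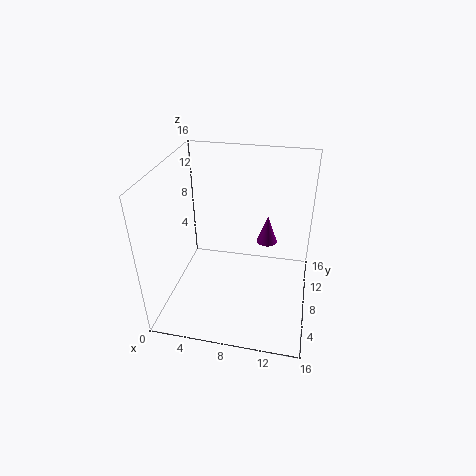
cx = 10.75
cy = 12.25
cz = 5.25
h = 3.5
color = 'purple'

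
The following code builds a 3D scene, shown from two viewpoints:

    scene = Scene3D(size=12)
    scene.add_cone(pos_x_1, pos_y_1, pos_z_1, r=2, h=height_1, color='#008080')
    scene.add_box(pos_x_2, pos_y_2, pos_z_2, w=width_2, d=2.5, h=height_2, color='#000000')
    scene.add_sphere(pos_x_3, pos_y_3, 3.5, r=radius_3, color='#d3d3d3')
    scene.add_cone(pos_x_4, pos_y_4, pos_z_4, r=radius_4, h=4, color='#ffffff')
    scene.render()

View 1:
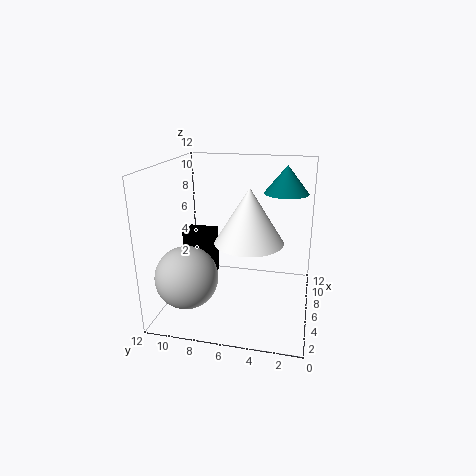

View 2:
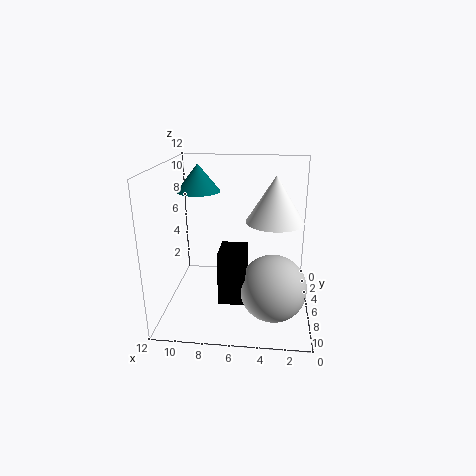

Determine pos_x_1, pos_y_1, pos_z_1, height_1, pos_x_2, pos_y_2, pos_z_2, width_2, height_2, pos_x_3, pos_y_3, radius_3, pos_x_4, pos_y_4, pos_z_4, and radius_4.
pos_x_1 = 10; pos_y_1 = 2.5; pos_z_1 = 9; height_1 = 2.5; pos_x_2 = 5; pos_y_2 = 8; pos_z_2 = 2.5; width_2 = 2; height_2 = 4; pos_x_3 = 3; pos_y_3 = 9.5; radius_3 = 2.5; pos_x_4 = 3; pos_y_4 = 4.5; pos_z_4 = 7; radius_4 = 2.5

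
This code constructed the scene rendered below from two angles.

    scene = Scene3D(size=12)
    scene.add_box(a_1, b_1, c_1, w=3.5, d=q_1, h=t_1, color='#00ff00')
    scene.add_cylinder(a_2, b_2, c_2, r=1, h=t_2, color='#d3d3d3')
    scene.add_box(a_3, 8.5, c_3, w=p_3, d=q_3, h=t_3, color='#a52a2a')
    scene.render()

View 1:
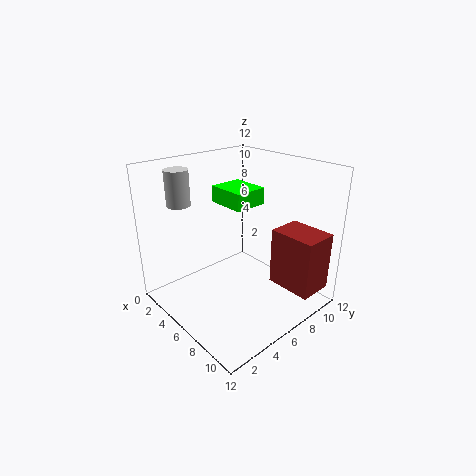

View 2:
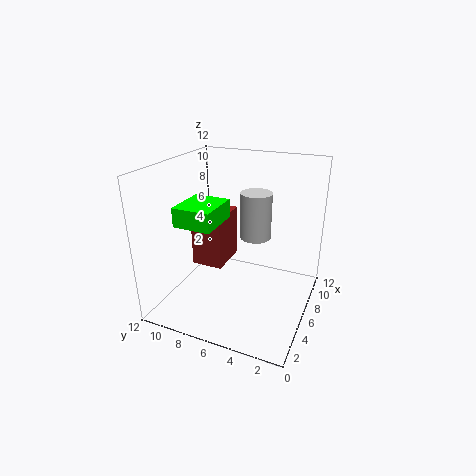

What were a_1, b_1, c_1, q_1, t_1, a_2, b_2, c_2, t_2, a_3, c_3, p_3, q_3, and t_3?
a_1 = 2, b_1 = 6.5, c_1 = 8, q_1 = 3, t_1 = 1.5, a_2 = 2, b_2 = 3, c_2 = 8.5, t_2 = 3, a_3 = 7.5, c_3 = 1.5, p_3 = 4, q_3 = 3, t_3 = 5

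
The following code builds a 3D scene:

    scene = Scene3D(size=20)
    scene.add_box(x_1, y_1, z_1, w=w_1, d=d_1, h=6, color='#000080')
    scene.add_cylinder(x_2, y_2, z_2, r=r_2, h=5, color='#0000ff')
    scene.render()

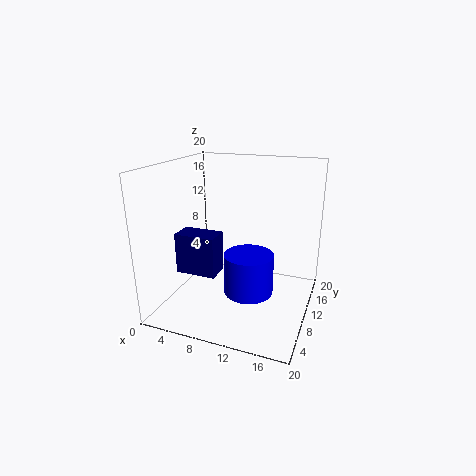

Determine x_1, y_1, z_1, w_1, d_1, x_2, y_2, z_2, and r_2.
x_1 = 1; y_1 = 8; z_1 = 4; w_1 = 6; d_1 = 3.5; x_2 = 13.5; y_2 = 4.5; z_2 = 5.5; r_2 = 3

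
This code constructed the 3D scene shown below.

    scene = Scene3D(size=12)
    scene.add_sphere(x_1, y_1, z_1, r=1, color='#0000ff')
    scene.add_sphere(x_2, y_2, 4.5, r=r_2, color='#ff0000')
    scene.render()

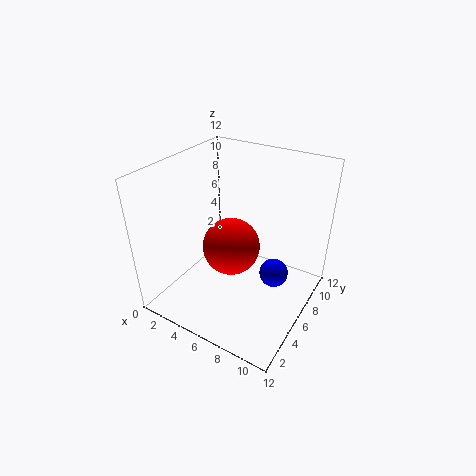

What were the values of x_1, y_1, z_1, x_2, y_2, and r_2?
x_1 = 10.5
y_1 = 3.5
z_1 = 6
x_2 = 5
y_2 = 6.5
r_2 = 2.5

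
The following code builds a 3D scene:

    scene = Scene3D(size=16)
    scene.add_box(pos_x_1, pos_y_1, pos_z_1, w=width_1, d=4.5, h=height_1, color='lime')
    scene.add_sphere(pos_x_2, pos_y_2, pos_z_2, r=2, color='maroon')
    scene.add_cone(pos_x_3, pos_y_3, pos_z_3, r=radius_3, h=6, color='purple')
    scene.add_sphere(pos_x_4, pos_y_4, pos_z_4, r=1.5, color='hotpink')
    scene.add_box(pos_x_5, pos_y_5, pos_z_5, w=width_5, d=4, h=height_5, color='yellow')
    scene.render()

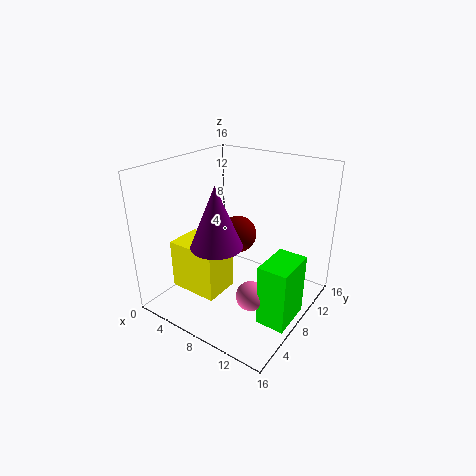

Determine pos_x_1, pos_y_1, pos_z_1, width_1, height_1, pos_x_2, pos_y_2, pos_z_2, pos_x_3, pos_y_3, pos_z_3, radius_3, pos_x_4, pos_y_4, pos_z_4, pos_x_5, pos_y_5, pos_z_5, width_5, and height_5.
pos_x_1 = 13; pos_y_1 = 4; pos_z_1 = 1.5; width_1 = 3; height_1 = 6.5; pos_x_2 = 8; pos_y_2 = 8; pos_z_2 = 8.5; pos_x_3 = 9; pos_y_3 = 3; pos_z_3 = 9.5; radius_3 = 2.5; pos_x_4 = 12; pos_y_4 = 4.5; pos_z_4 = 4; pos_x_5 = 2.5; pos_y_5 = 3; pos_z_5 = 2.5; width_5 = 5.5; height_5 = 5.5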